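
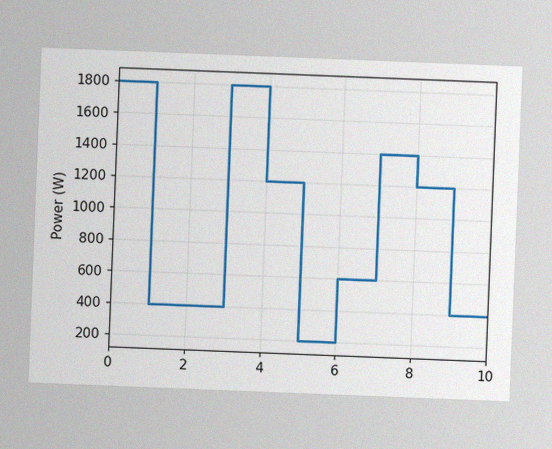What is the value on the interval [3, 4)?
1800W

The chart is tilted about 2° clockwise, with some photo noise. On [3, 4) the step sits at 1800W.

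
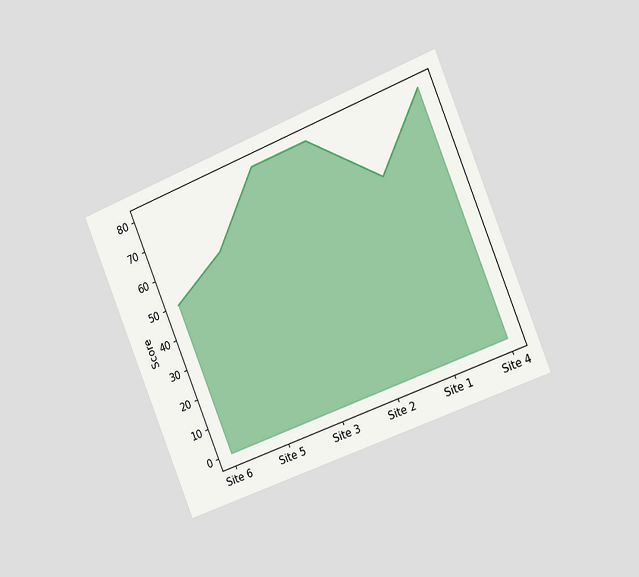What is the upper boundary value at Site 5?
The chart is tilted about 22° counter-clockwise and viewed slightly from the right. At Site 5 the upper boundary is at 60.

60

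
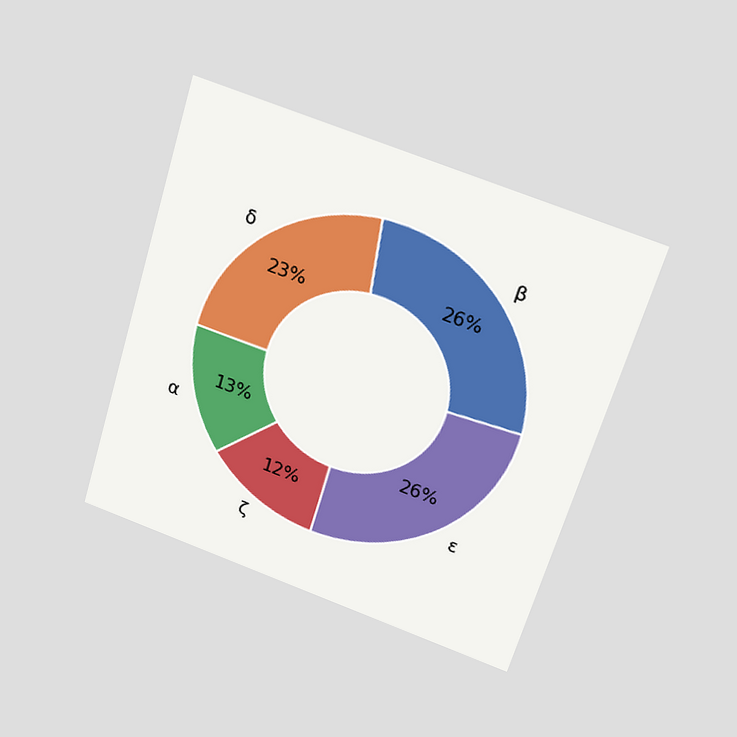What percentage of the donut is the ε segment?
26%

The chart is tilted about 17° clockwise and viewed slightly from above. The ε segment takes up 26% of the ring.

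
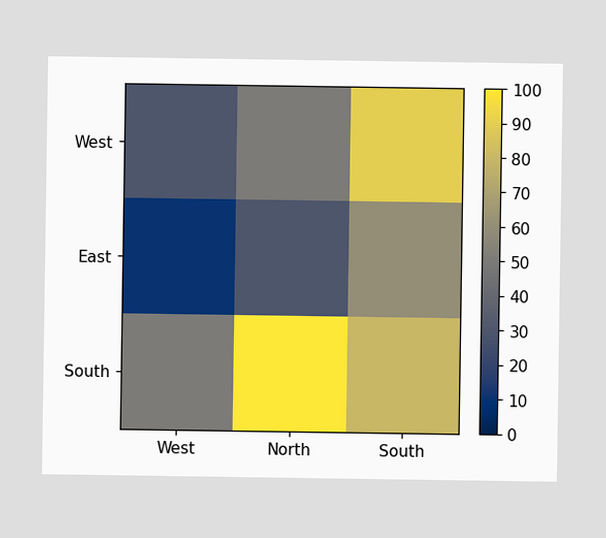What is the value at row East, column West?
10

Matching cell (East, West) against the colorbar gives 10.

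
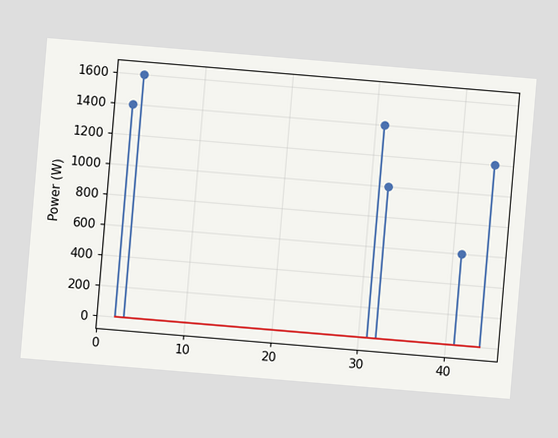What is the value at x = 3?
The chart is tilted about 5° clockwise. The stem at x=3 reaches 1600W.

1600W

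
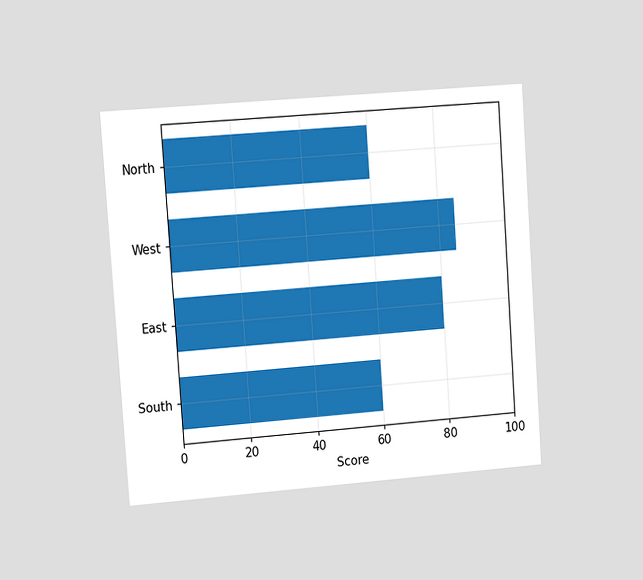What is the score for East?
The chart is tilted about 4° counter-clockwise and viewed at a slight angle. Reading along the chart's x-axis, the East bar reaches 80.

80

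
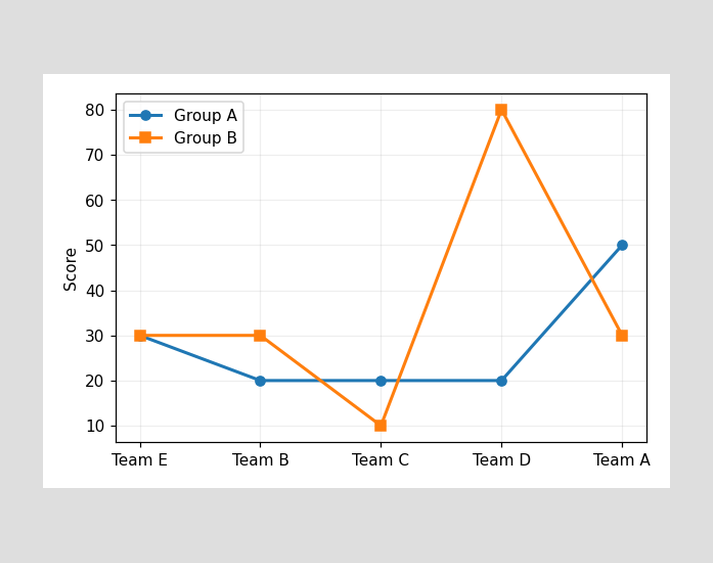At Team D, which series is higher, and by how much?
Group B, by 60

At Team D, Group B sits above the other line by 60.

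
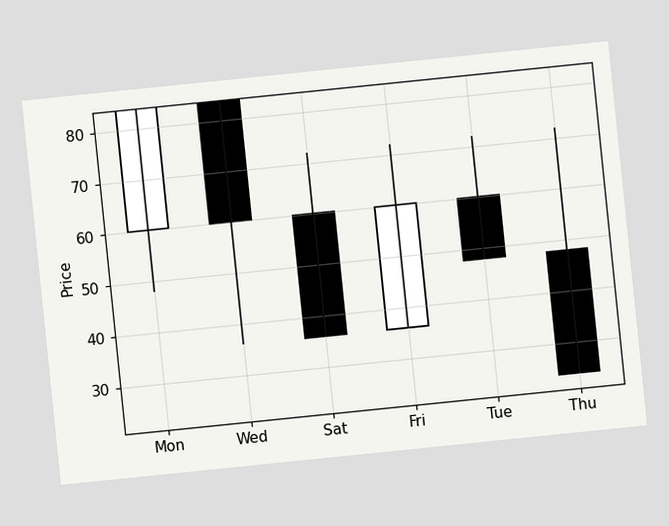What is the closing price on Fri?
60

The chart is tilted about 6° counter-clockwise. The Fri candle closes at 60.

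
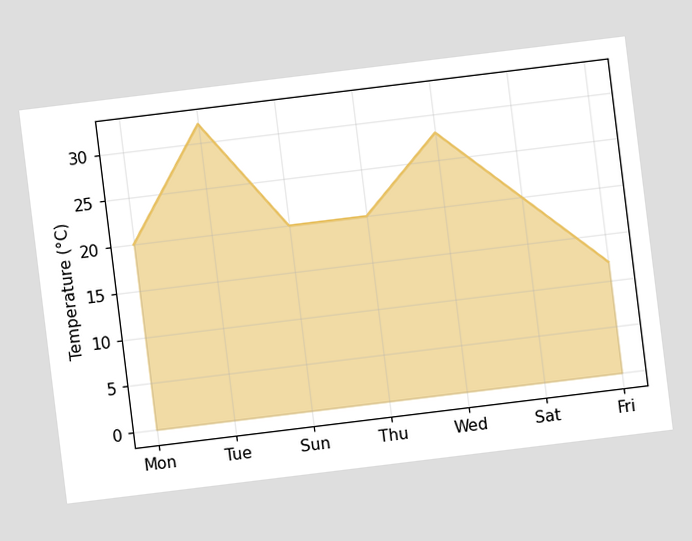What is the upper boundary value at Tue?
32°C

The chart is tilted about 7° counter-clockwise. At Tue the upper boundary is at 32°C.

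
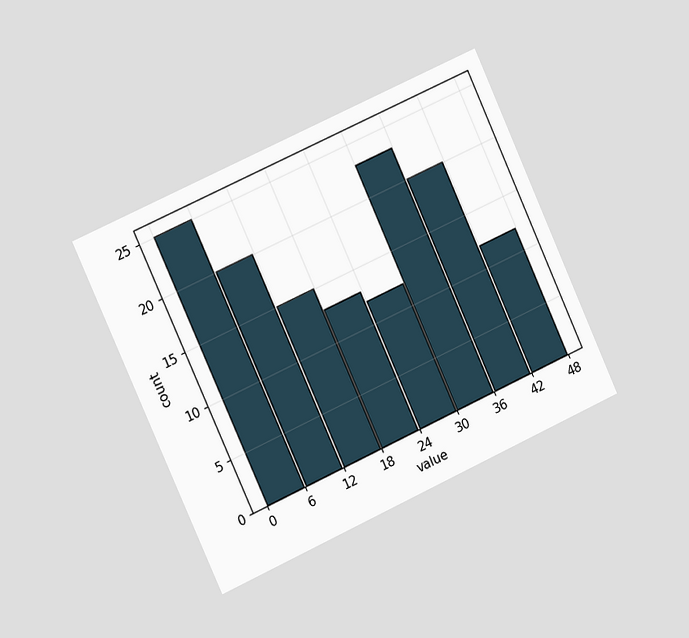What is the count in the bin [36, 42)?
20

The chart is tilted about 24° counter-clockwise and viewed slightly from the left. The [36, 42) bin has height 20.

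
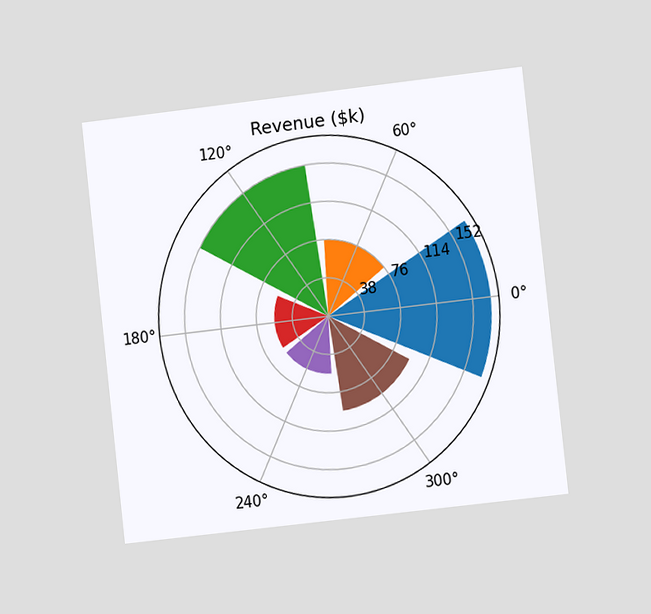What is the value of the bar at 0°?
The chart is tilted about 6° counter-clockwise and viewed slightly from the right. The bar at 0° reaches $171k on the radial axis.

$171k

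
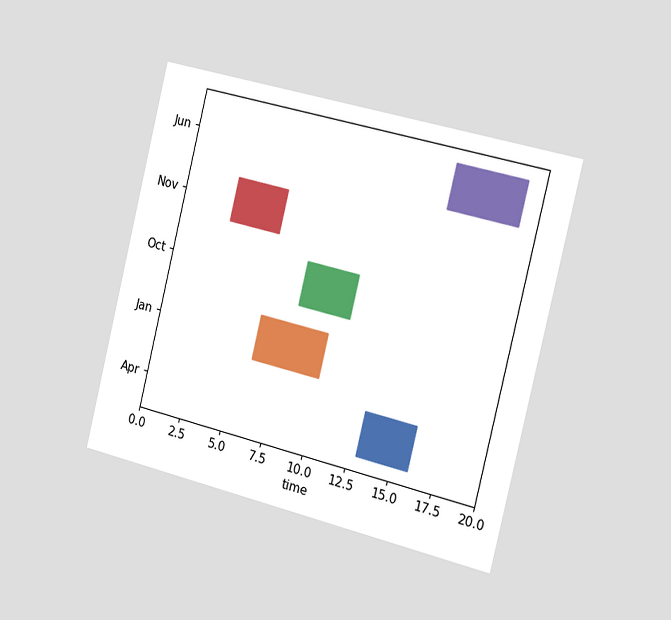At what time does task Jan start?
The chart is tilted about 14° clockwise and viewed slightly from the right. The Jan bar begins at t=6.

6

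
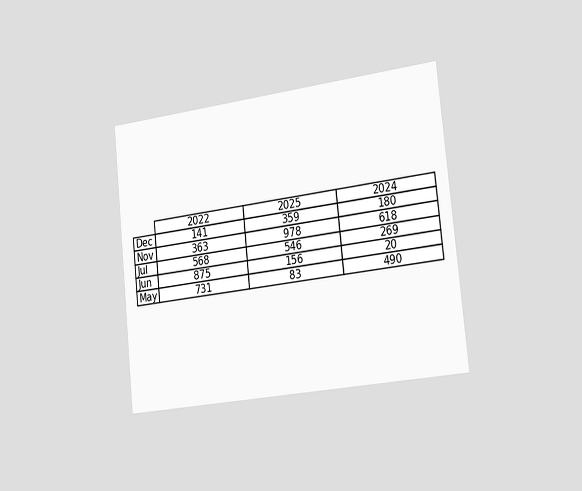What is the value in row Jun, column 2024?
20

The chart is tilted about 6° counter-clockwise and viewed slightly from the right. The (Jun, 2024) cell reads 20.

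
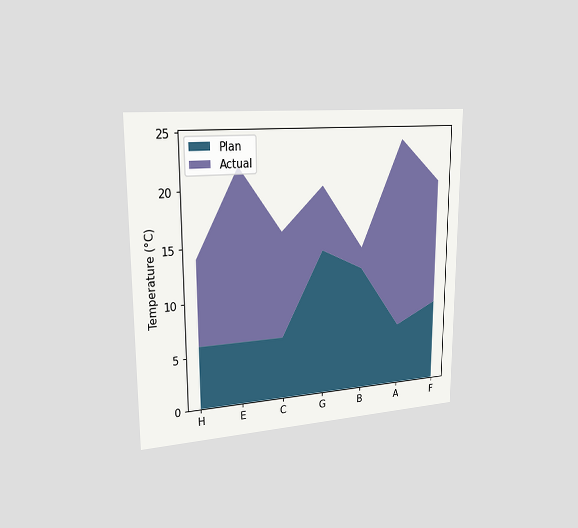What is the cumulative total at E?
22°C

The chart is viewed slightly from the left. The stacked total at E reaches 22°C.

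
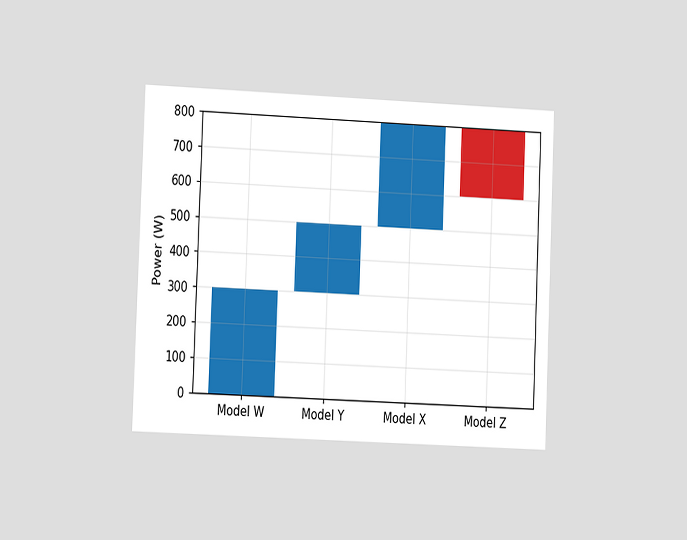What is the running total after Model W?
The chart is tilted about 2° clockwise and viewed at a slight angle. After Model W the running total reaches 300W.

300W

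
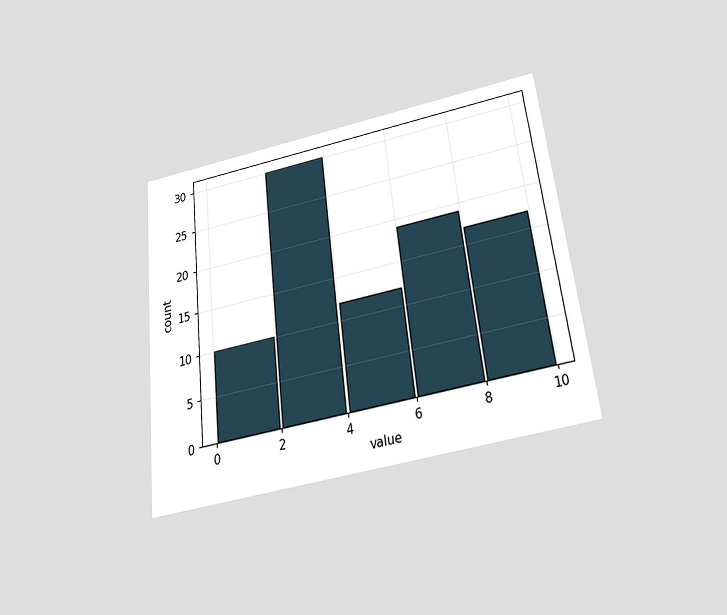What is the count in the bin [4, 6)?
The chart is tilted about 6° counter-clockwise and viewed slightly from below. The [4, 6) bin has height 12.

12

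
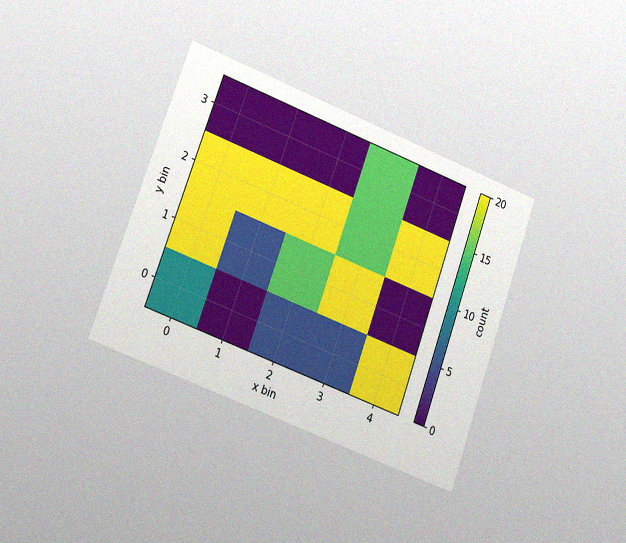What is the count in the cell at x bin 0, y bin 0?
The chart is tilted about 20° clockwise and viewed slightly from the left, with some photo noise. Matching the cell (0, 0) against the colorbar gives 10.

10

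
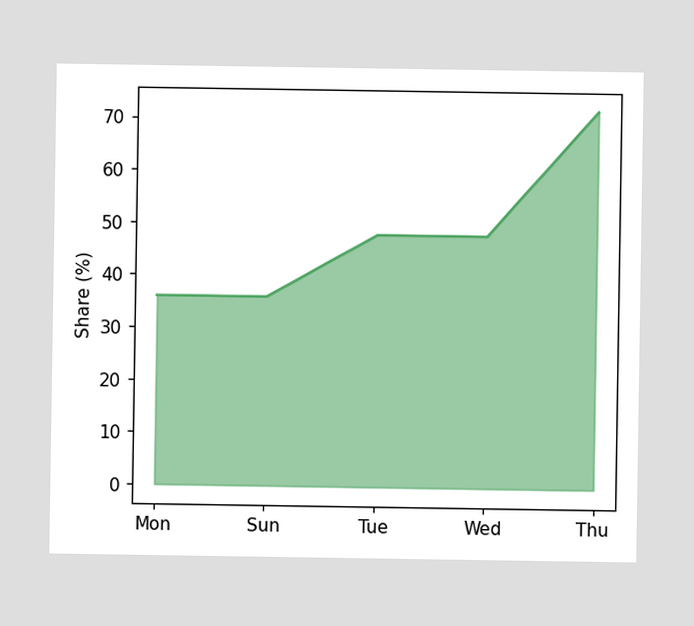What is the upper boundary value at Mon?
At Mon the upper boundary is at 36%.

36%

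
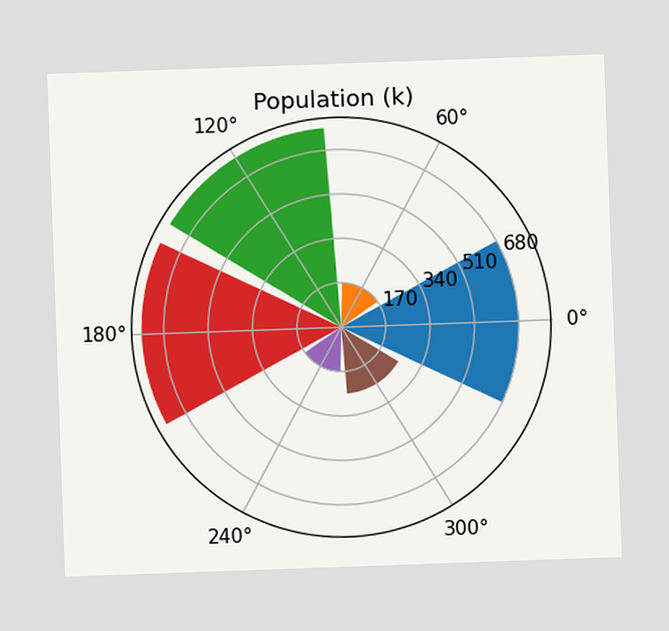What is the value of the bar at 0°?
680k

The chart is tilted about 2° counter-clockwise. The bar at 0° reaches 680k on the radial axis.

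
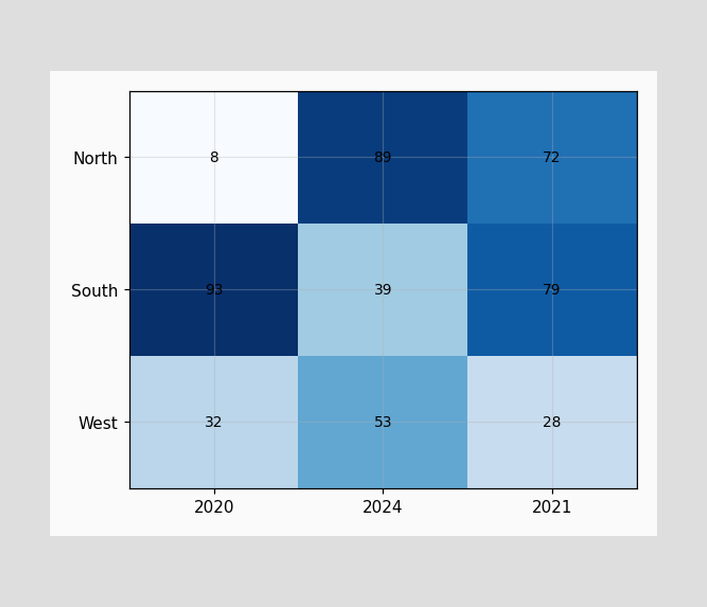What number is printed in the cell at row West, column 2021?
The (West, 2021) cell reads 28.

28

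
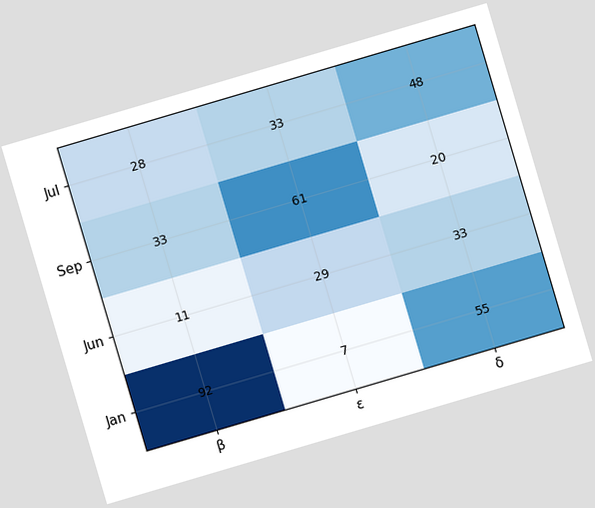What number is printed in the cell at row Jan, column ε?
The chart is tilted about 16° counter-clockwise. The (Jan, ε) cell reads 7.

7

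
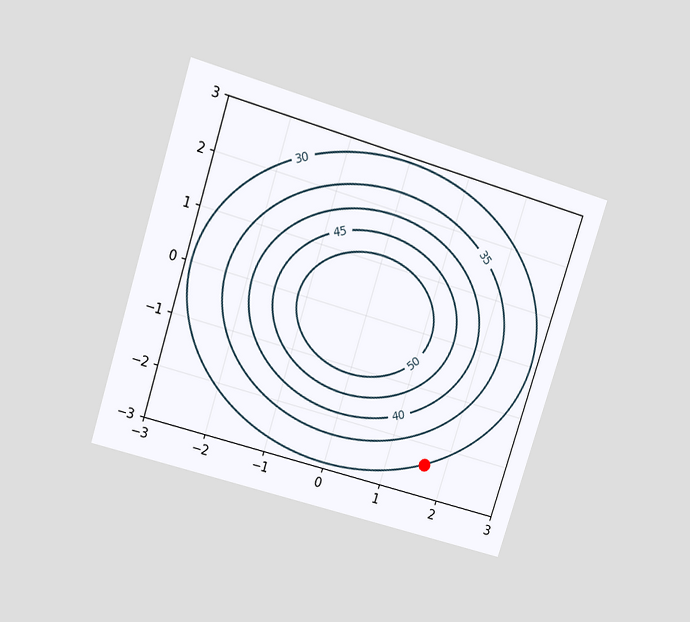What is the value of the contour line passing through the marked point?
30

The chart is tilted about 17° clockwise and viewed slightly from above. The marked point sits on the contour labelled 30.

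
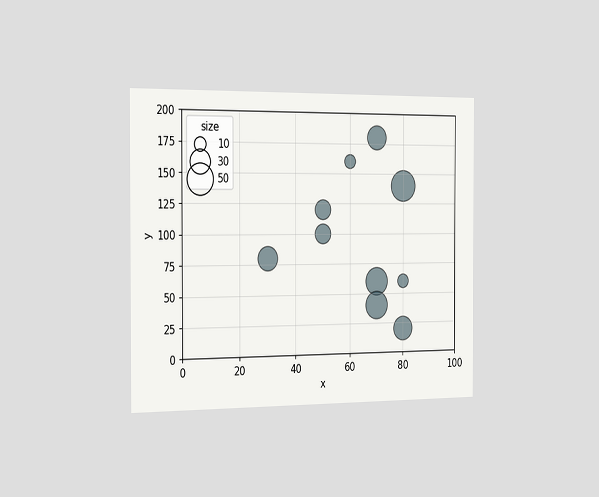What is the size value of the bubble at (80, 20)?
30

The chart is viewed slightly from the left. Matching the bubble at (80, 20) against the size legend gives 30.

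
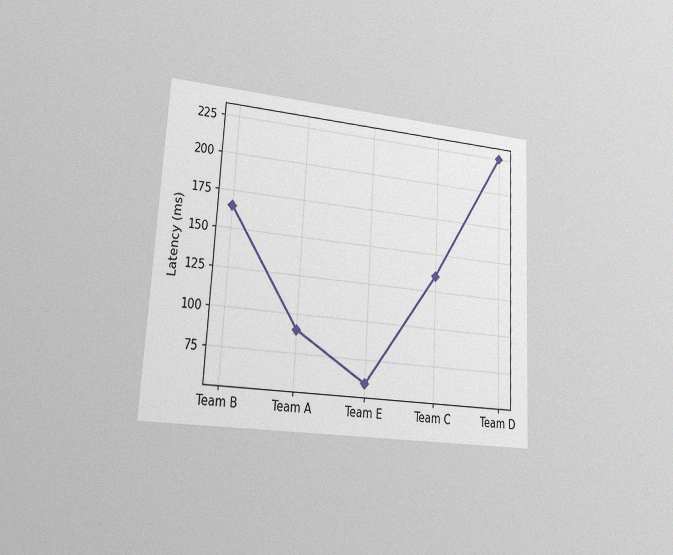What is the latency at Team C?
The chart is tilted about 3° clockwise and viewed at a slight angle, with some photo noise. At Team C, the line is at 135ms.

135ms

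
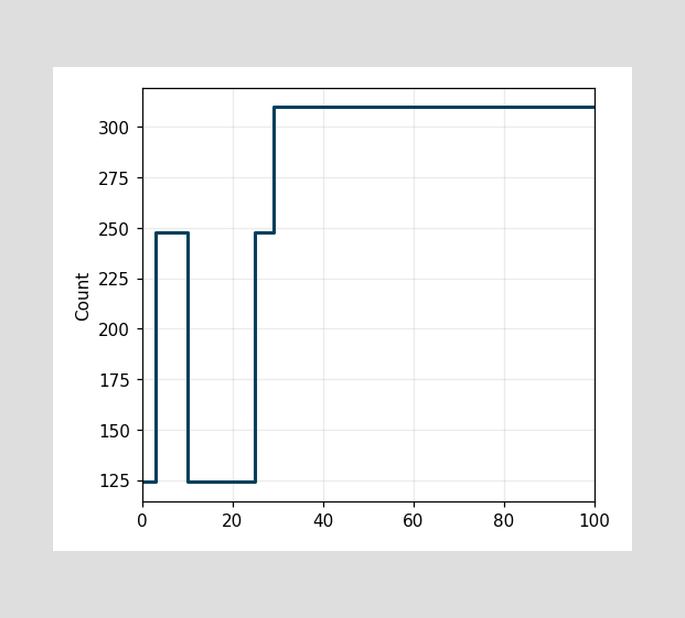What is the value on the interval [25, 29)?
On [25, 29) the step sits at 248.

248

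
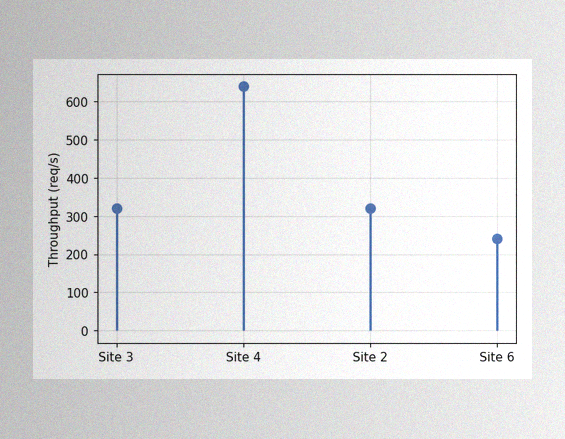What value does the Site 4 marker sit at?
640req/s

The image has some photo noise and uneven lighting. The Site 4 marker sits at 640req/s.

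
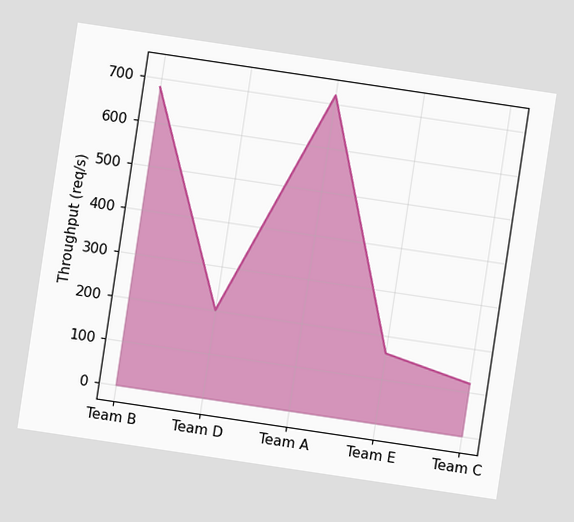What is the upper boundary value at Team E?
160req/s

The chart is tilted about 8° clockwise. At Team E the upper boundary is at 160req/s.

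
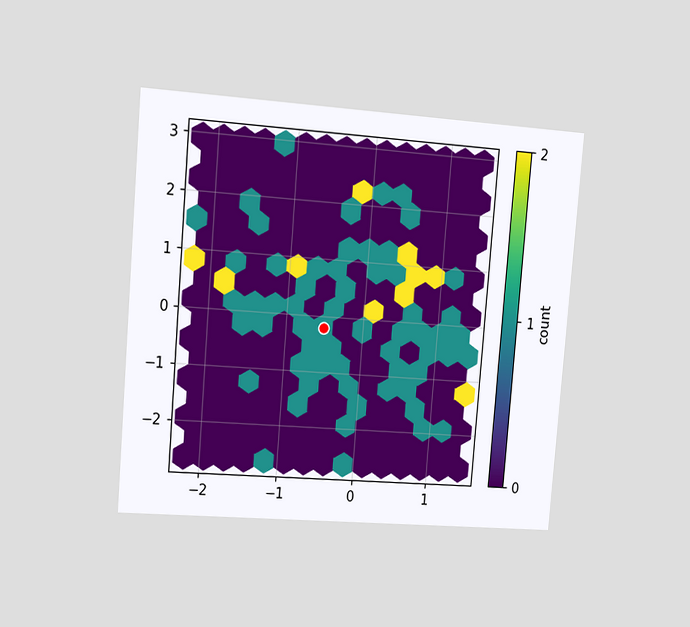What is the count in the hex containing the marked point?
The chart is tilted about 5° clockwise and viewed slightly from the left. The marked hex reads 1 on the colorbar.

1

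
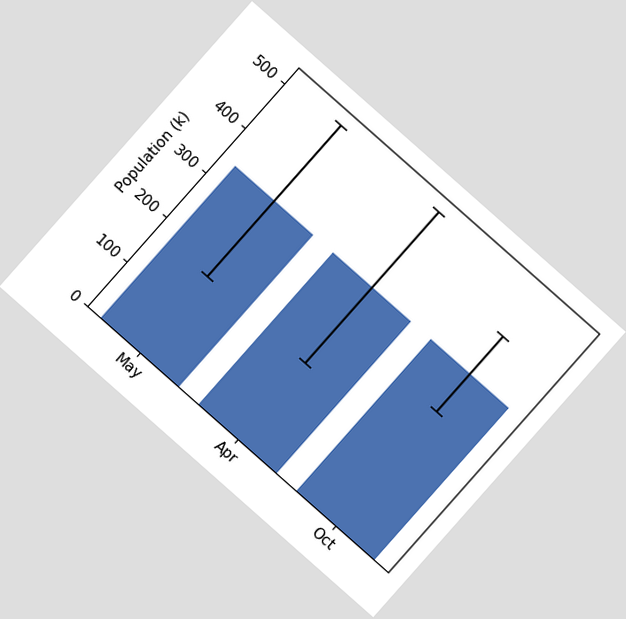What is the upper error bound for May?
510k

The chart is tilted about 42° clockwise. The May bar's upper whisker reaches 510k.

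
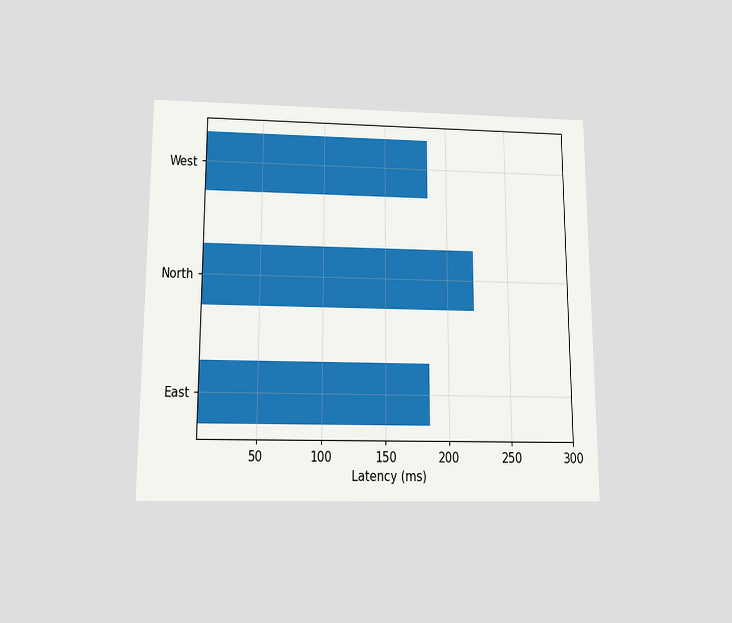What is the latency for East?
185ms

The chart is viewed slightly from below. Reading along the chart's x-axis, the East bar reaches 185ms.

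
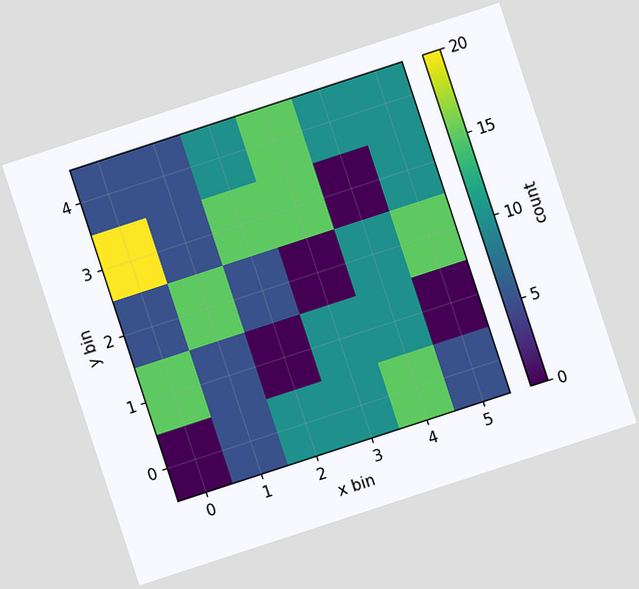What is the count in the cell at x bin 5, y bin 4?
The chart is tilted about 18° counter-clockwise. Matching the cell (5, 4) against the colorbar gives 10.

10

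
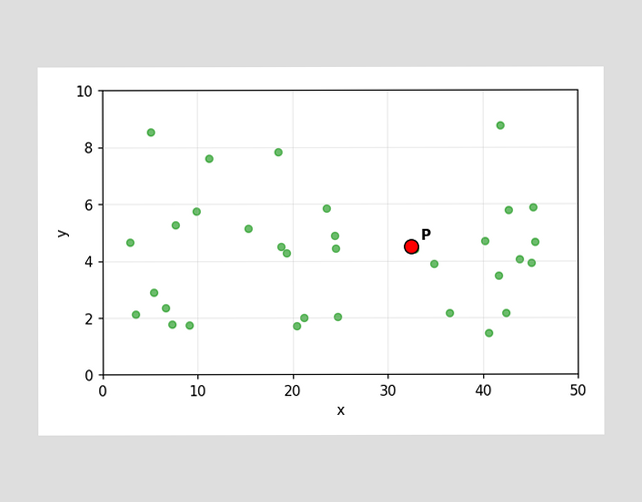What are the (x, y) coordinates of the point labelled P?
(32.5, 4.5)

Following the gridlines from P to each axis, P sits at (32.5, 4.5).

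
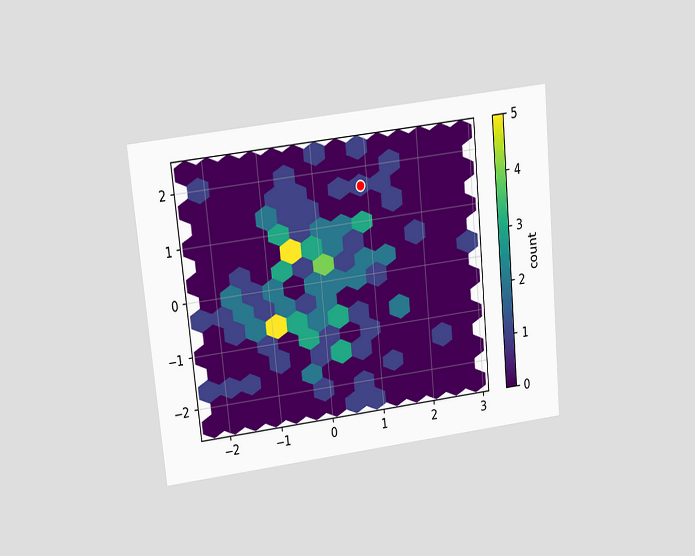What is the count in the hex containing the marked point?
The chart is tilted about 6° counter-clockwise and viewed slightly from above. The marked hex reads 1 on the colorbar.

1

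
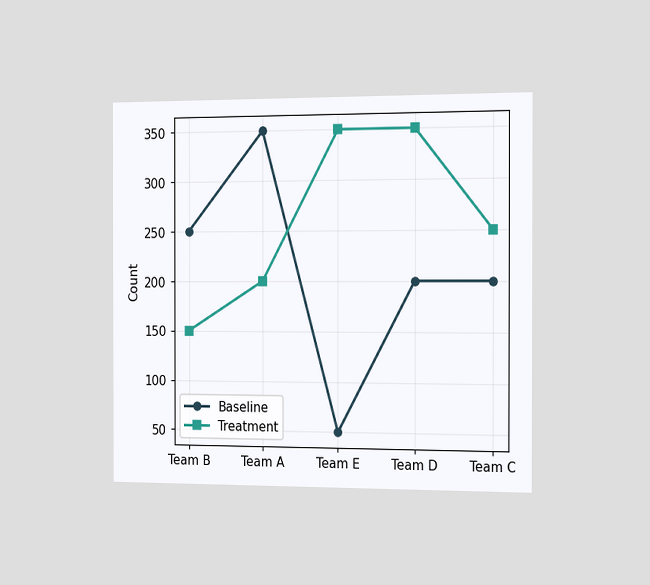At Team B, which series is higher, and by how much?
The chart is viewed slightly from the right. At Team B, Baseline sits above the other line by 100.

Baseline, by 100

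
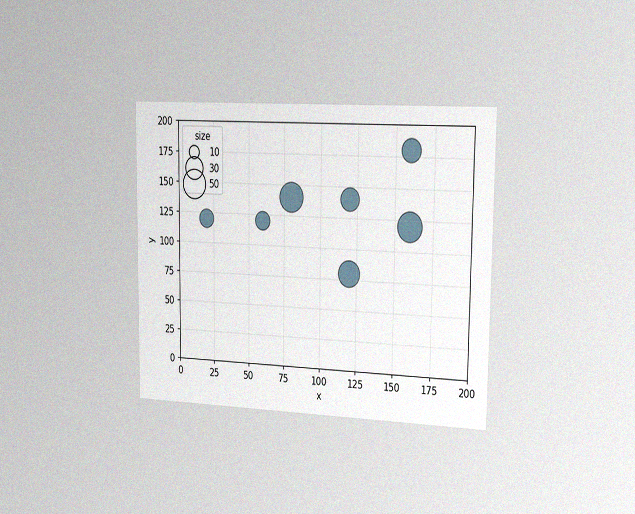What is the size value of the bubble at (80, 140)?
50

The chart is viewed slightly from the right, with some photo noise. Matching the bubble at (80, 140) against the size legend gives 50.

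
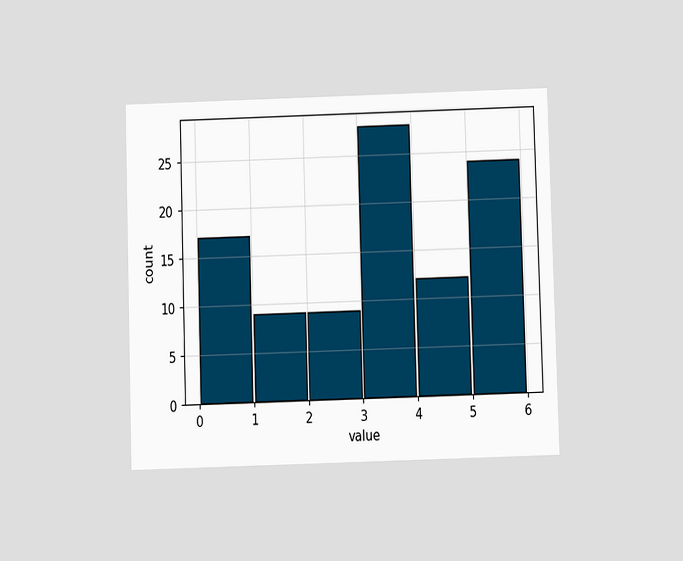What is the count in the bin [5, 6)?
The chart is viewed at a slight angle. The [5, 6) bin has height 24.

24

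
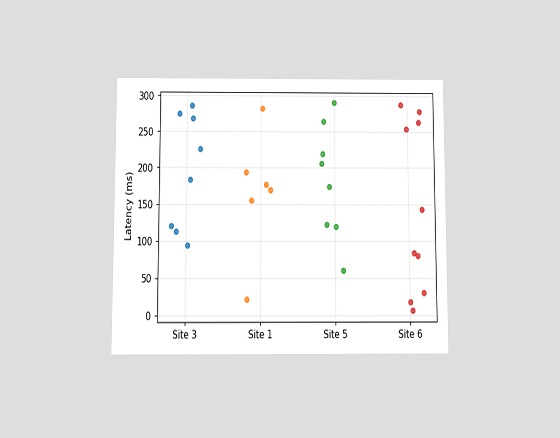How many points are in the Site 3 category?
8

The chart is viewed at a slight angle. Counting the markers in the Site 3 column gives 8.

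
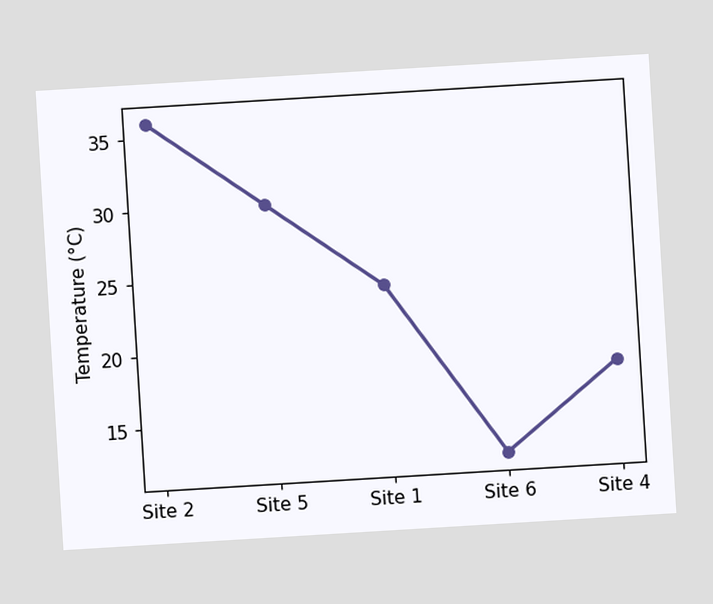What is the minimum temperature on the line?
The chart is tilted about 3° counter-clockwise. The lowest point is at Site 6, and reading across to the y-axis gives 12°C.

12°C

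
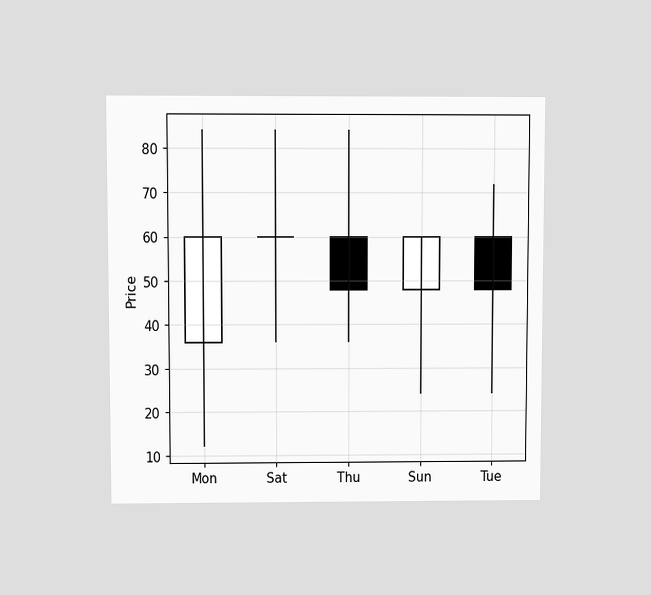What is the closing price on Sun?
The chart is viewed at a slight angle. The Sun candle closes at 60.

60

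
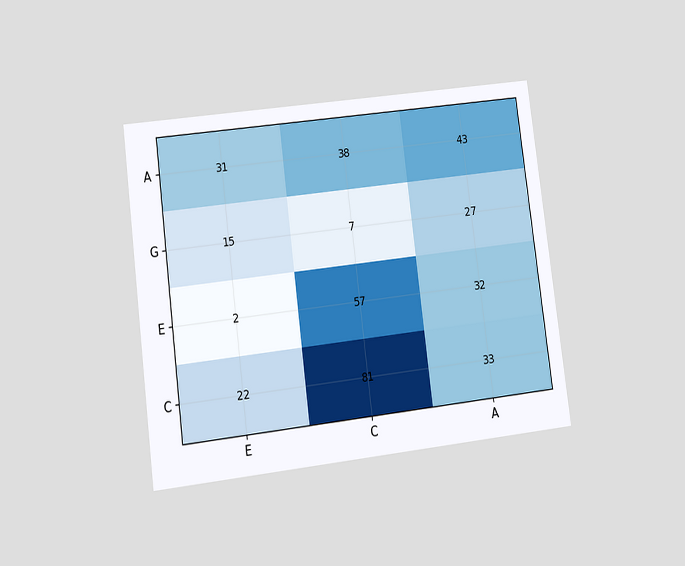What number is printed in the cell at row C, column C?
The chart is tilted about 7° counter-clockwise and viewed at a slight angle. The (C, C) cell reads 81.

81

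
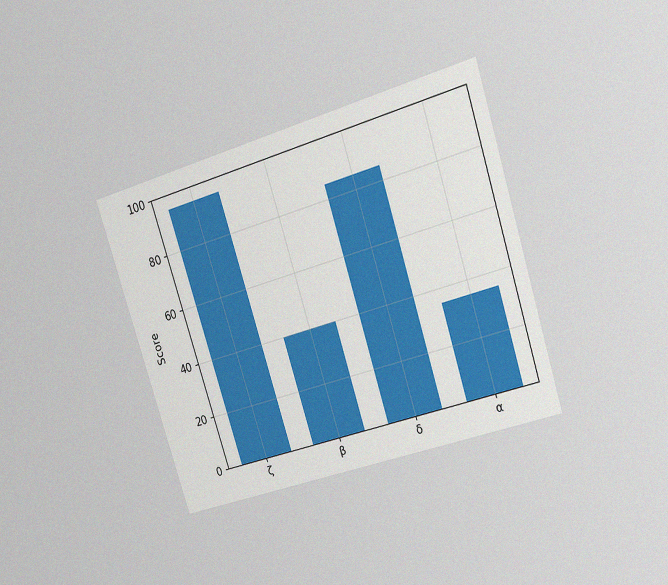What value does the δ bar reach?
The chart is tilted about 18° counter-clockwise and viewed at a slight angle, with some photo noise. Reading along the chart's y-axis, the δ bar reaches 85.

85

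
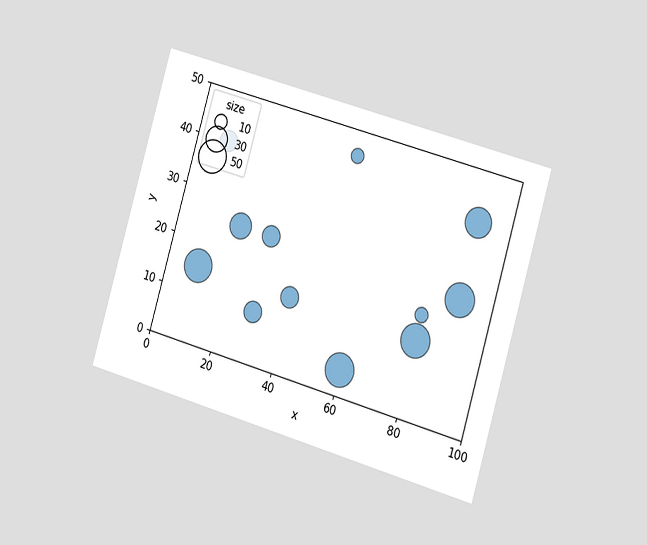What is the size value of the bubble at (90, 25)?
50

The chart is tilted about 16° clockwise and viewed slightly from the right. Matching the bubble at (90, 25) against the size legend gives 50.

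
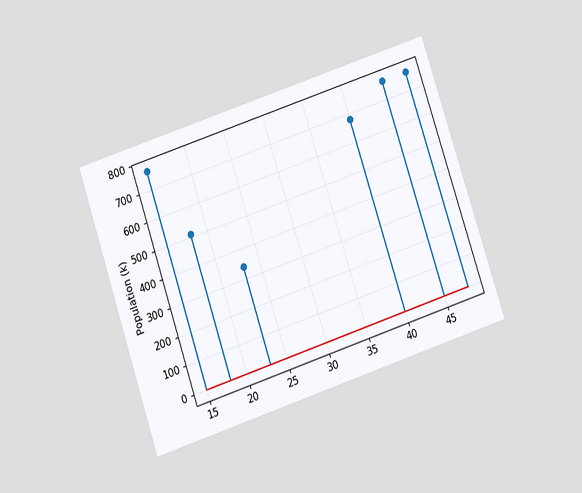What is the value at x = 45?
765k

The chart is tilted about 18° counter-clockwise and viewed slightly from below. The stem at x=45 reaches 765k.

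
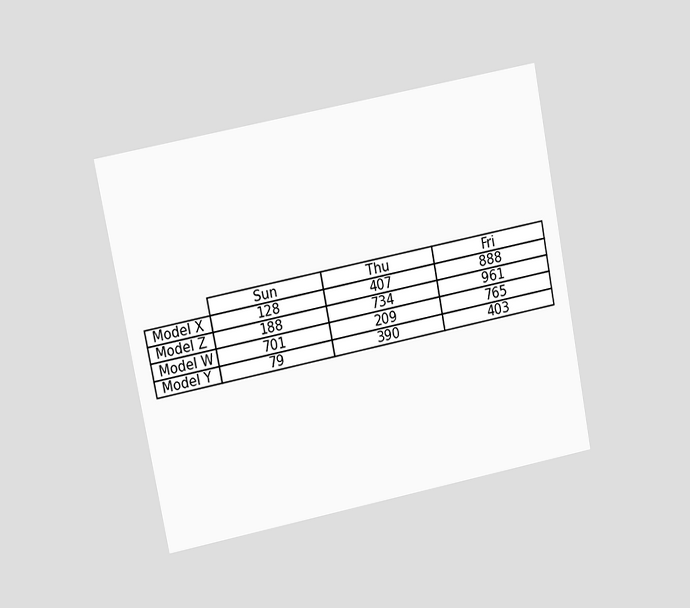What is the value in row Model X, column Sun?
128

The chart is tilted about 11° counter-clockwise and viewed at a slight angle. The (Model X, Sun) cell reads 128.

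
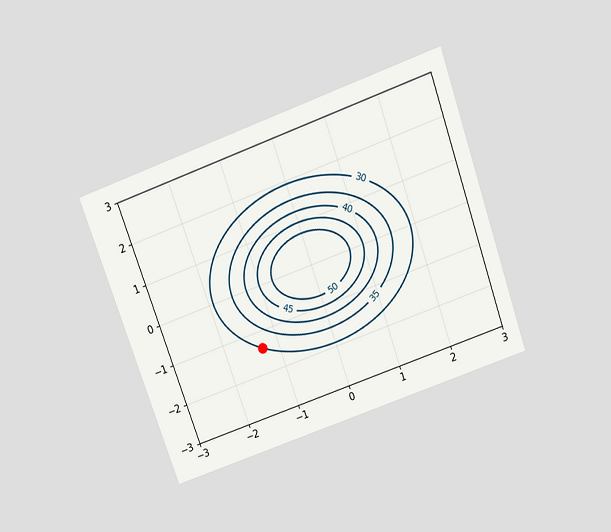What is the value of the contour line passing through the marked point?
30

The chart is tilted about 20° counter-clockwise and viewed slightly from above. The marked point sits on the contour labelled 30.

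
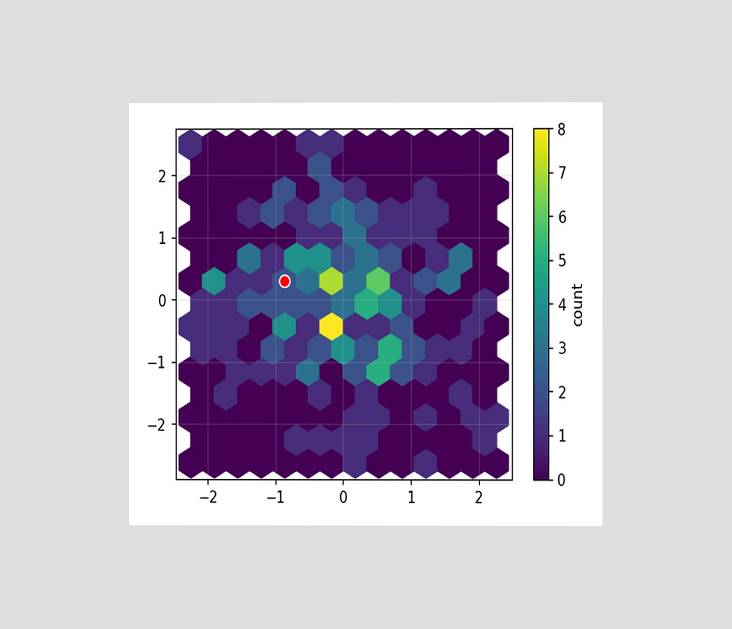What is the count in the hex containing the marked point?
The chart is viewed at a slight angle. The marked hex reads 2 on the colorbar.

2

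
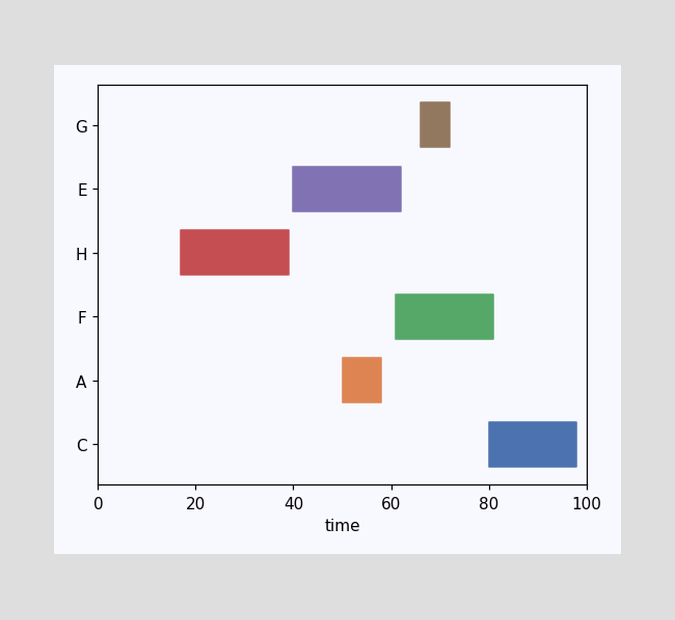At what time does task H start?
The H bar begins at t=17.

17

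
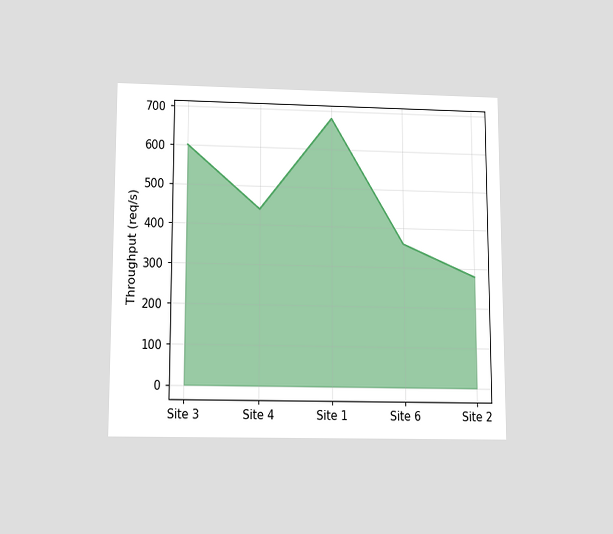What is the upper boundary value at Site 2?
The chart is viewed slightly from below. At Site 2 the upper boundary is at 280req/s.

280req/s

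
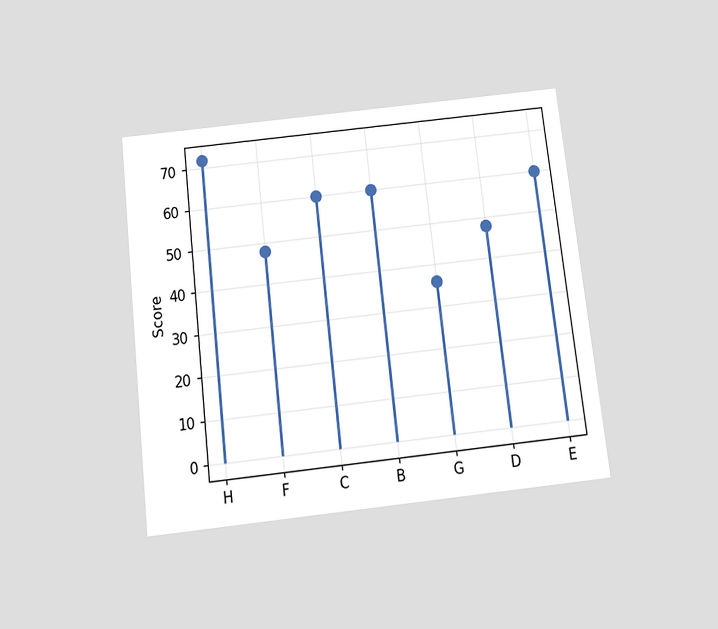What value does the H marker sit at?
72

The chart is tilted about 6° counter-clockwise and viewed slightly from below. The H marker sits at 72.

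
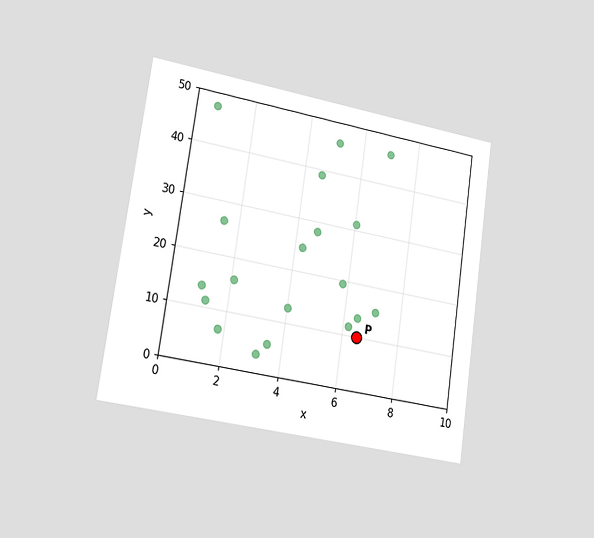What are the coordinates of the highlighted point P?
(6.5, 10)

The chart is tilted about 8° clockwise and viewed slightly from the left. Following the gridlines from P to each axis, P sits at (6.5, 10).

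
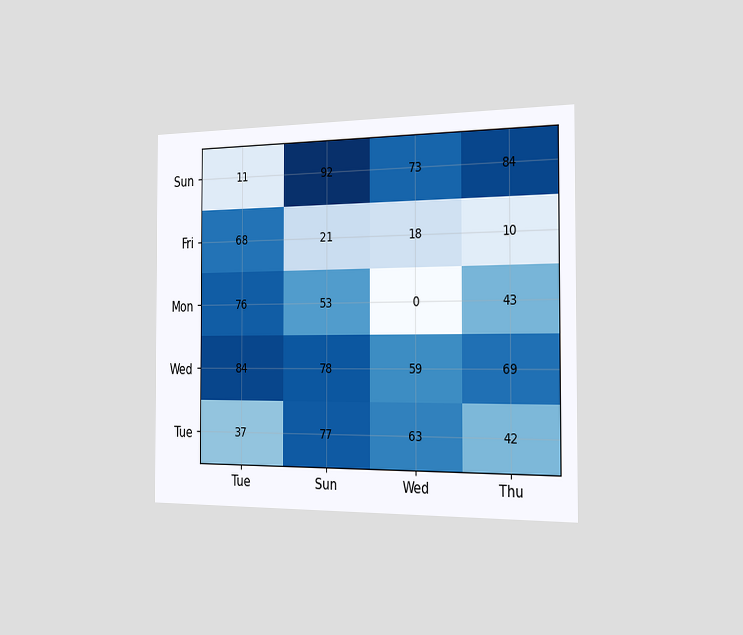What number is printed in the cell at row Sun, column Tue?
The chart is viewed slightly from the right. The (Sun, Tue) cell reads 11.

11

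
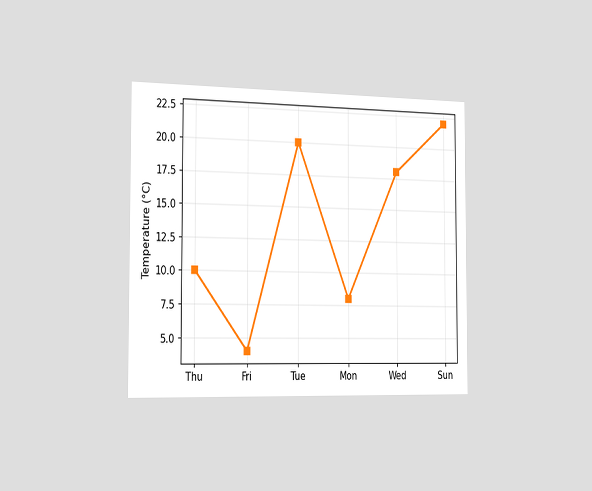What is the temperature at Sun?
The chart is viewed slightly from the left. At Sun, the line is at 22°C.

22°C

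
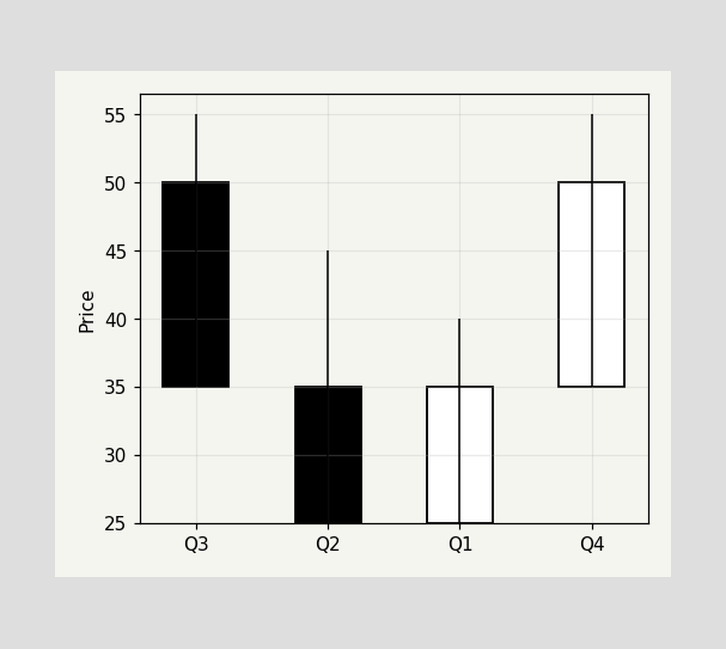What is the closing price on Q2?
25

The Q2 candle closes at 25.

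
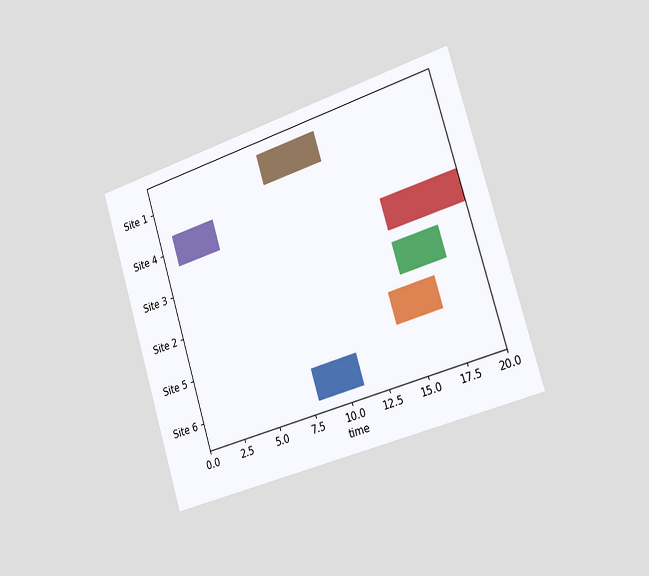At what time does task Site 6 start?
The chart is tilted about 17° counter-clockwise and viewed slightly from the right. The Site 6 bar begins at t=8.

8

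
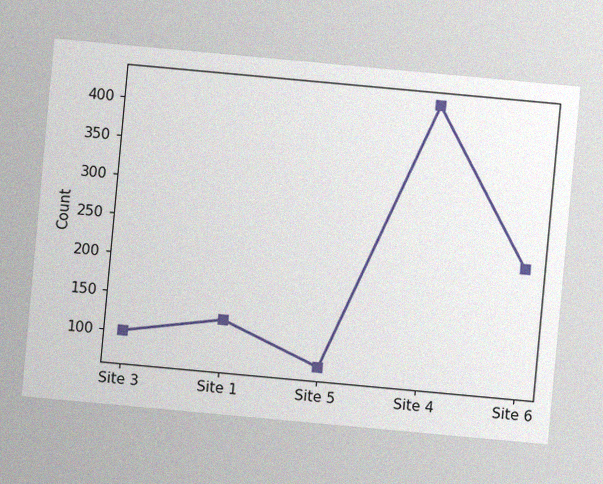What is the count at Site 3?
100

The chart is tilted about 5° clockwise, with some photo noise. At Site 3, the line is at 100.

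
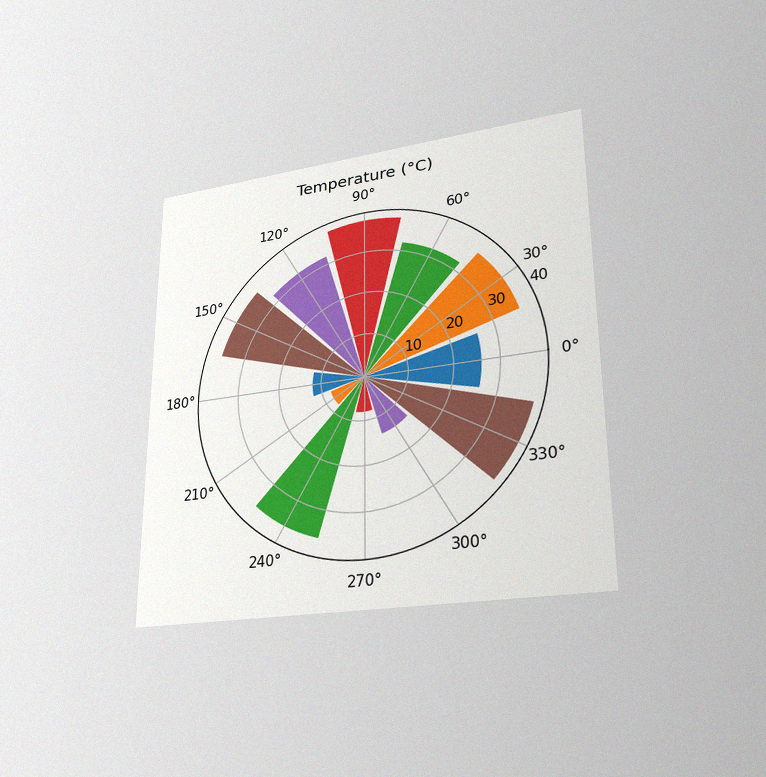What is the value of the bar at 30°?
36°C

The chart is viewed at a slight angle, with some photo noise. The bar at 30° reaches 36°C on the radial axis.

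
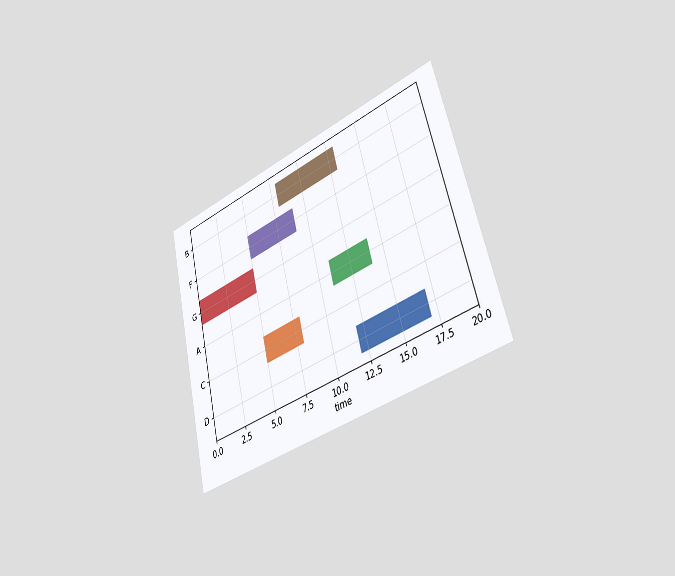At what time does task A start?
11

The chart is tilted about 14° counter-clockwise and viewed slightly from the right. The A bar begins at t=11.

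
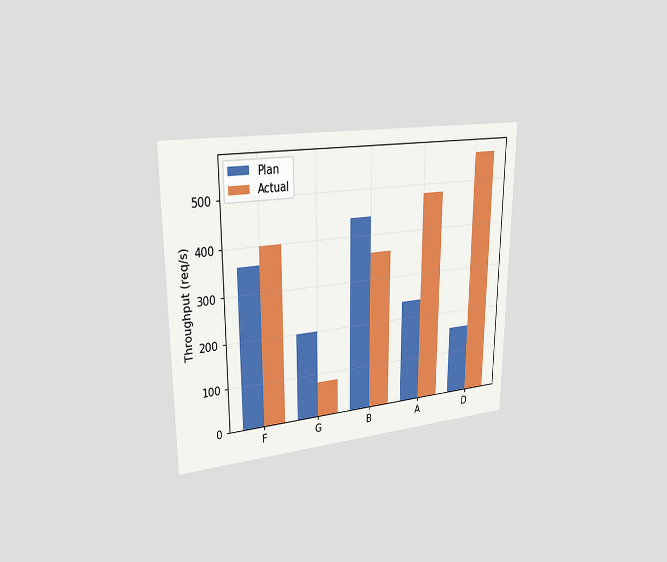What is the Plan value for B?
The chart is viewed slightly from the left. The Plan bar at B reaches 440req/s on the y-axis.

440req/s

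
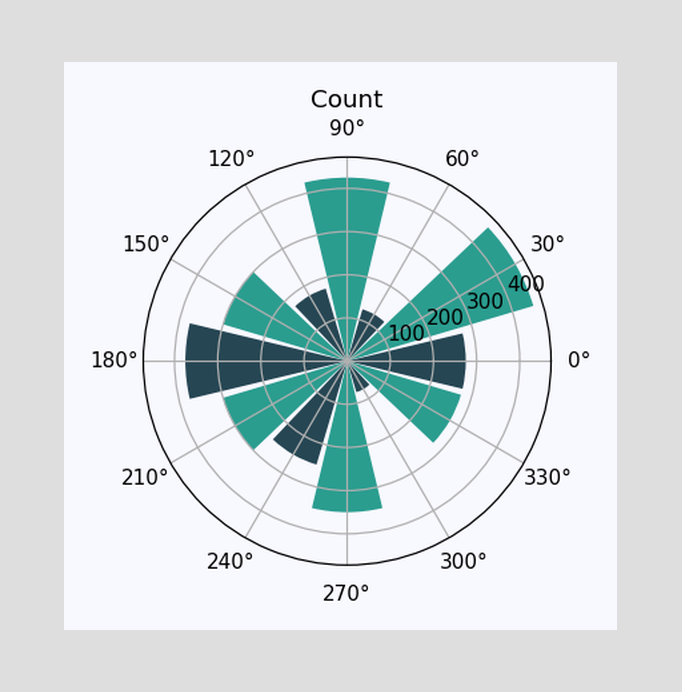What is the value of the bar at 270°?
350

The bar at 270° reaches 350 on the radial axis.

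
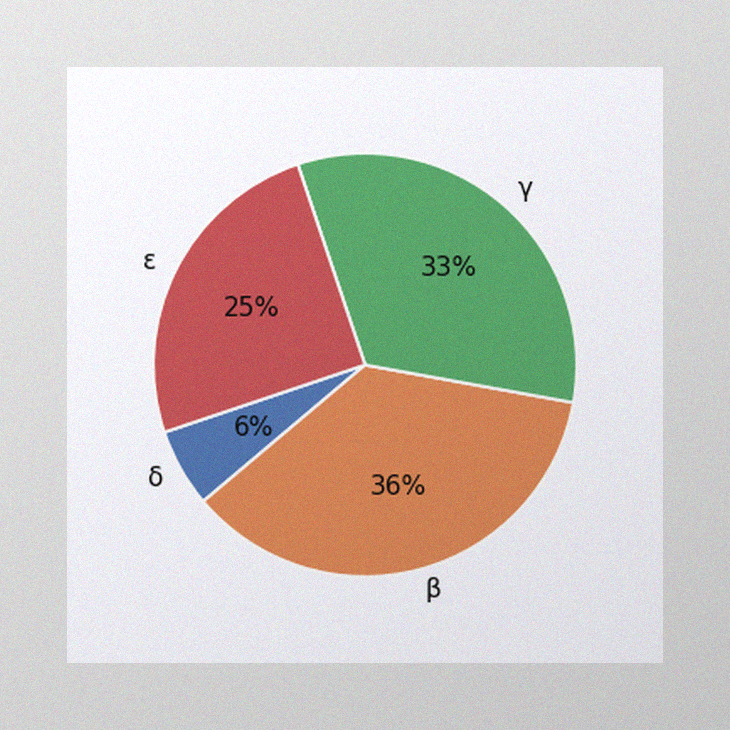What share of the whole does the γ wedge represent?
33%

The image has some photo noise and uneven lighting. The γ slice takes up 33% of the pie.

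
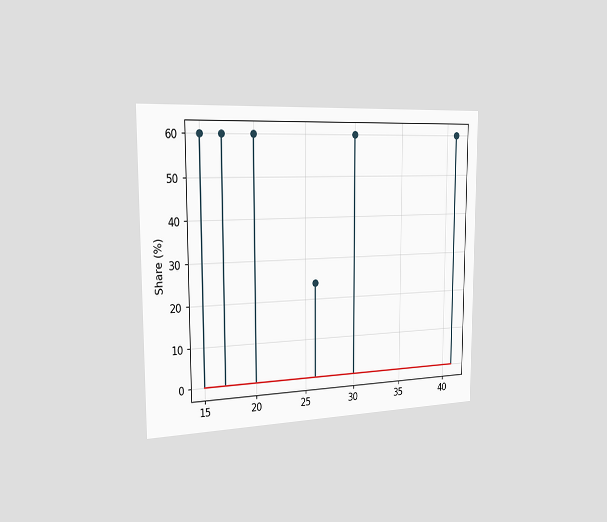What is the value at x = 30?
60%

The chart is viewed slightly from the left. The stem at x=30 reaches 60%.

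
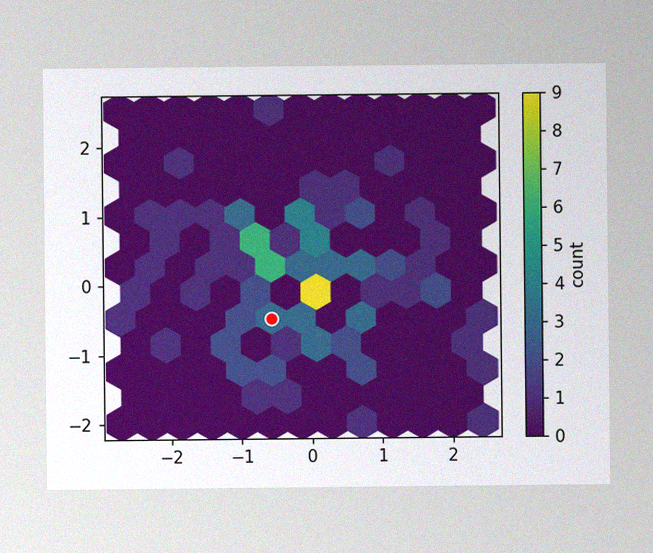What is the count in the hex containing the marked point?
3

The image has some photo noise and uneven lighting. The marked hex reads 3 on the colorbar.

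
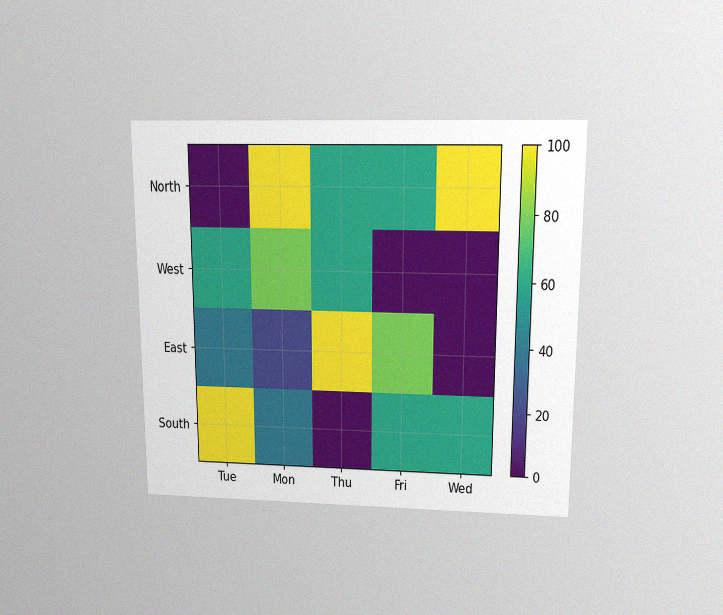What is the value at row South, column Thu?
0

The chart is viewed slightly from above, with some photo noise. Matching cell (South, Thu) against the colorbar gives 0.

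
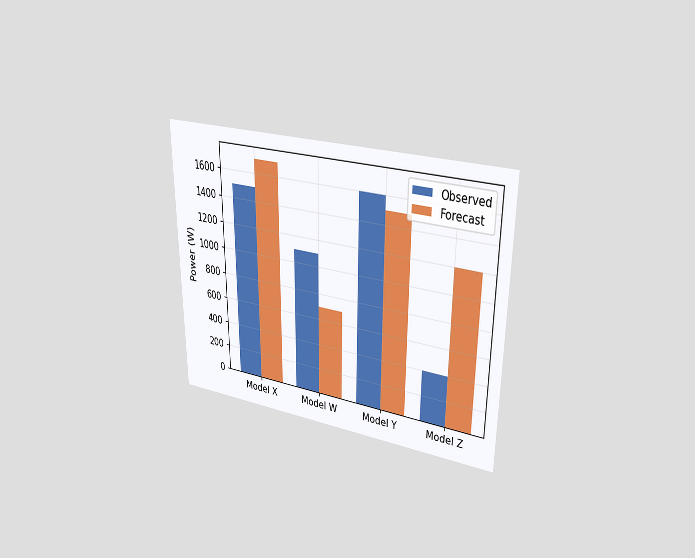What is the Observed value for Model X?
1500W

The chart is viewed at a slight angle. The Observed bar at Model X reaches 1500W on the y-axis.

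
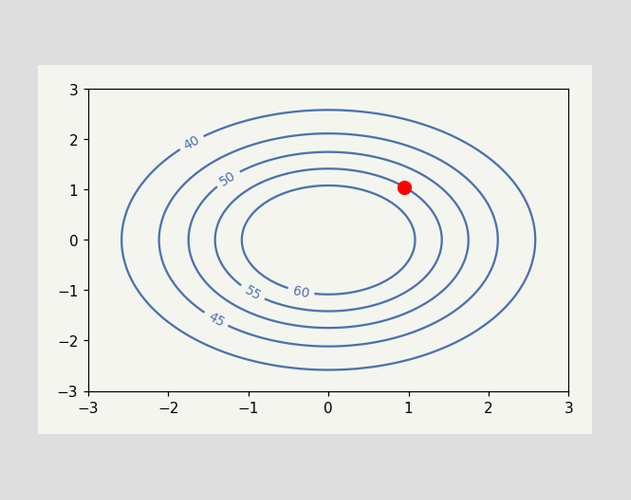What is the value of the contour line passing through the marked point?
55

The marked point sits on the contour labelled 55.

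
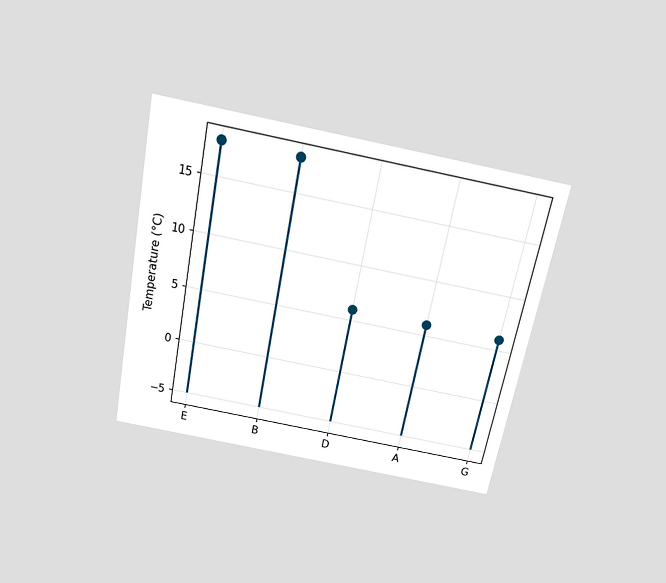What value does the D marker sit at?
6°C

The chart is tilted about 11° clockwise and viewed slightly from above. The D marker sits at 6°C.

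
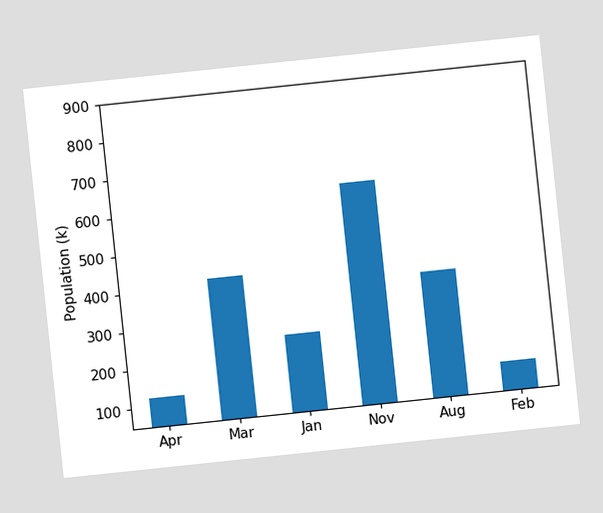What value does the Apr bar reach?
The chart is tilted about 6° counter-clockwise. Reading along the chart's y-axis, the Apr bar reaches 126k.

126k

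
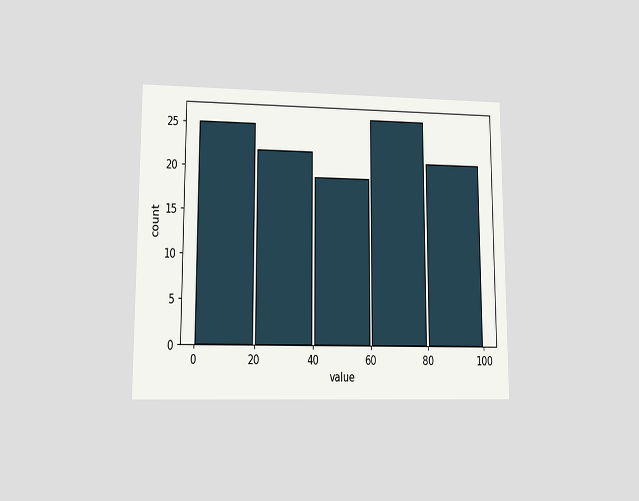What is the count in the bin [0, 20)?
The chart is viewed at a slight angle. The [0, 20) bin has height 25.

25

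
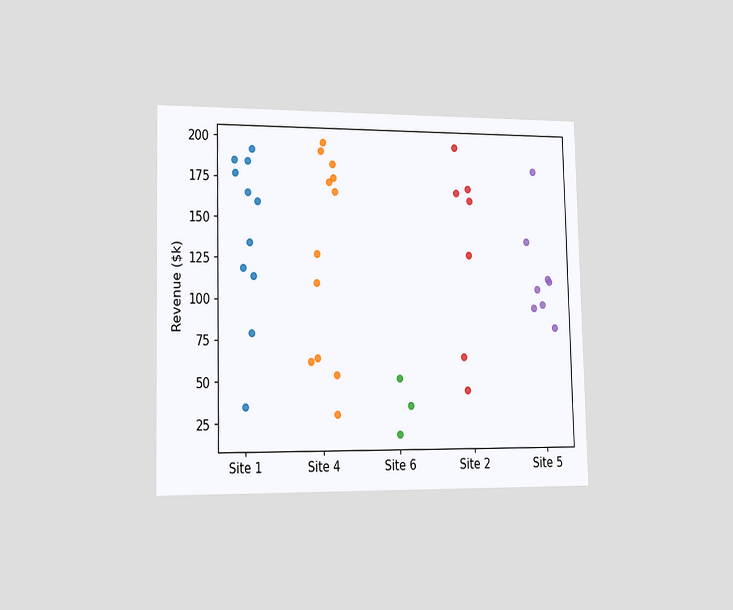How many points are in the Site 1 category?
11

The chart is viewed slightly from the left. Counting the markers in the Site 1 column gives 11.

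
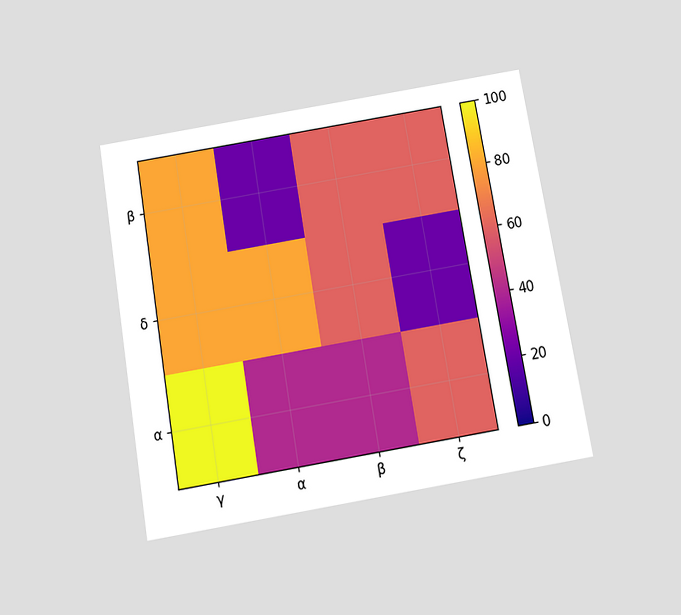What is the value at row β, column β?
The chart is tilted about 10° counter-clockwise and viewed slightly from below. Matching cell (β, β) against the colorbar gives 60.

60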